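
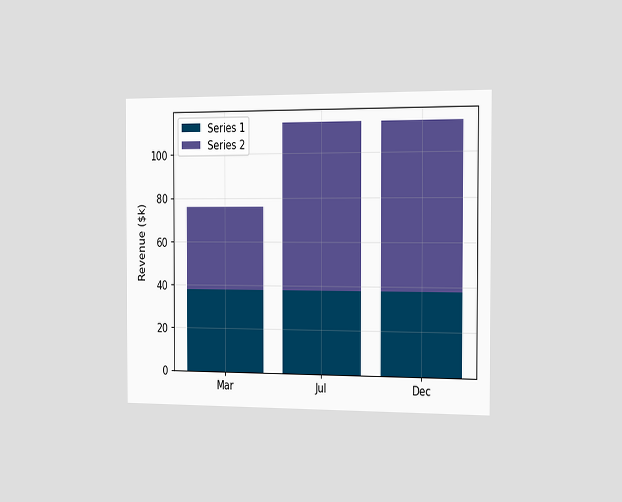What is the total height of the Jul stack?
$114k

The chart is viewed slightly from the right. The Jul stack's top reaches $114k on the y-axis.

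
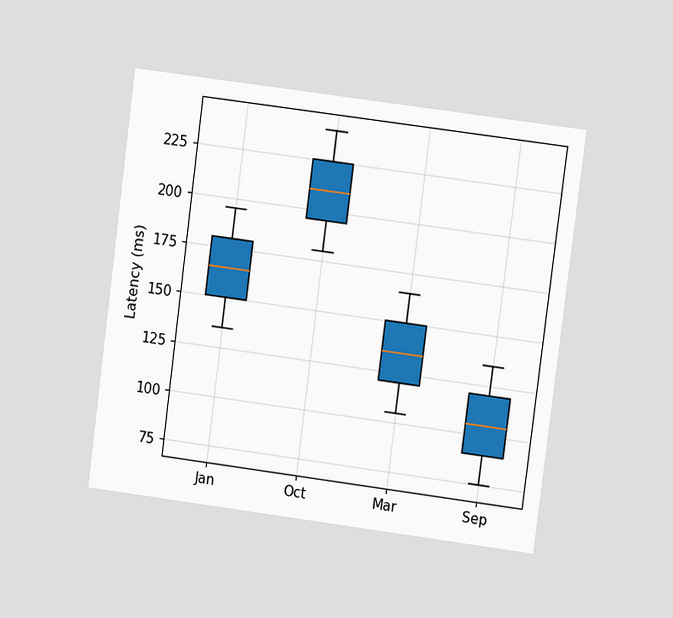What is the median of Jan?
165ms

The chart is tilted about 7° clockwise and viewed at a slight angle. The median line in the Jan box sits at 165ms.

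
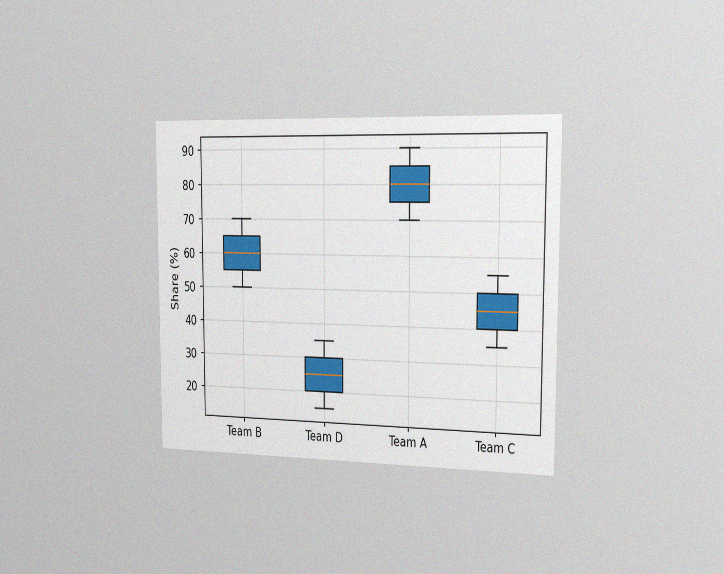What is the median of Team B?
The chart is viewed slightly from the right, with some photo noise. The median line in the Team B box sits at 60%.

60%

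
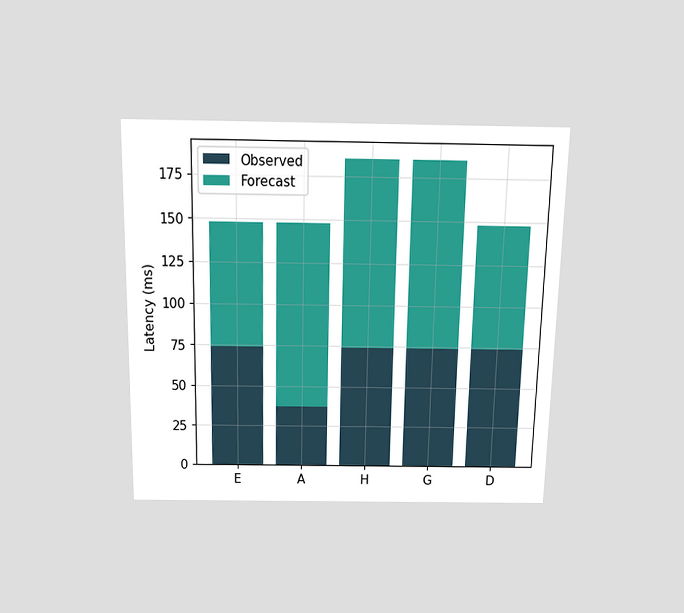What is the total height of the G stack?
The chart is viewed slightly from above. The G stack's top reaches 185ms on the y-axis.

185ms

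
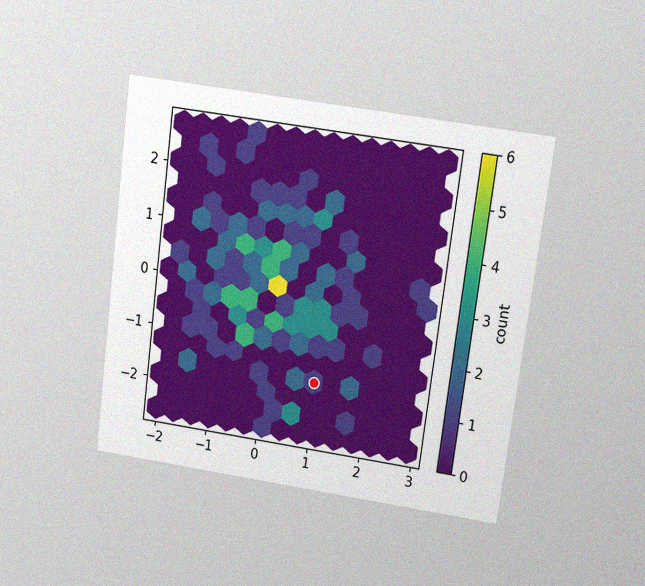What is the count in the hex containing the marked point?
1

The chart is tilted about 7° clockwise and viewed at a slight angle, with some photo noise. The marked hex reads 1 on the colorbar.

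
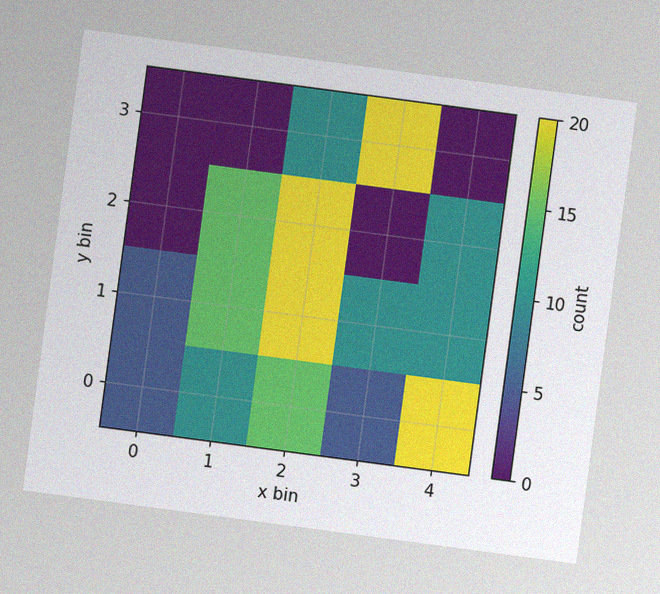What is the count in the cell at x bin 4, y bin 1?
10

The chart is tilted about 8° clockwise, with some photo noise. Matching the cell (4, 1) against the colorbar gives 10.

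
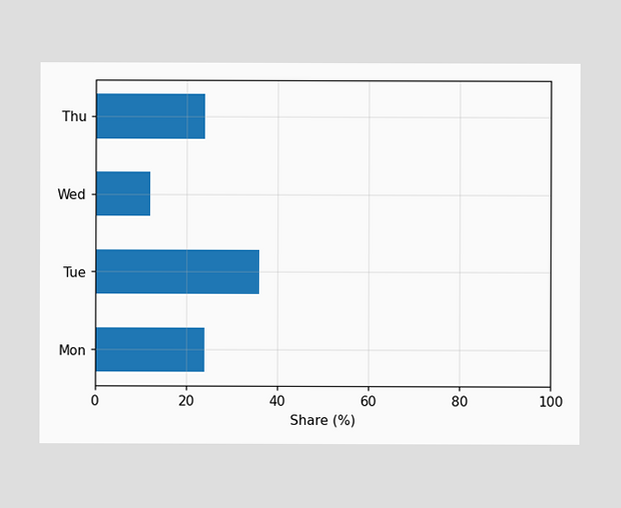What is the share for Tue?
36%

Reading along the chart's x-axis, the Tue bar reaches 36%.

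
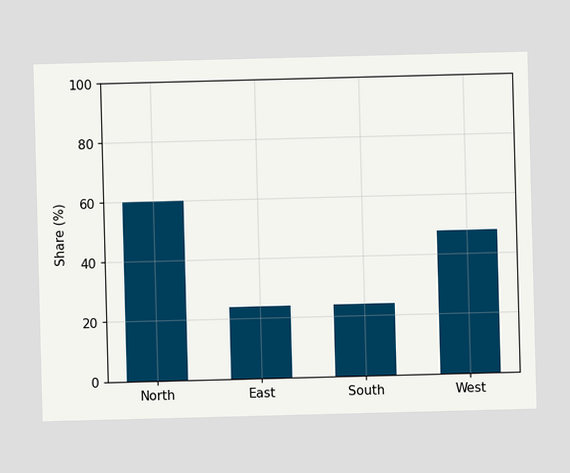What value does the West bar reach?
48%

Reading along the chart's y-axis, the West bar reaches 48%.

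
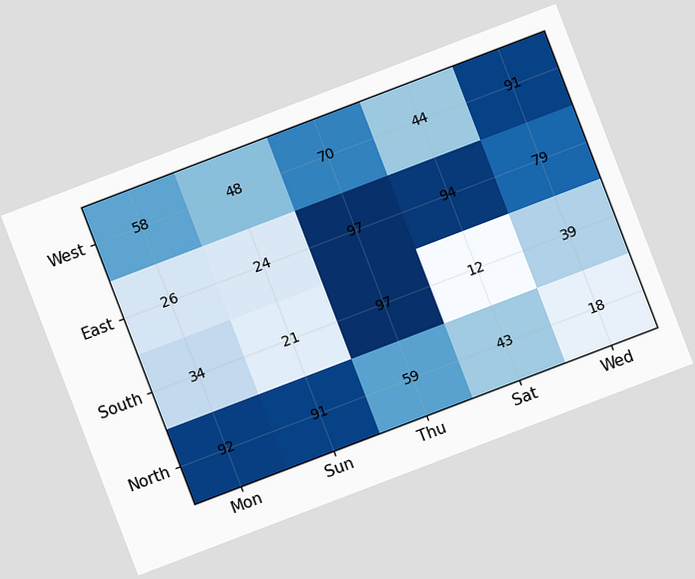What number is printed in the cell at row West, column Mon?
The chart is tilted about 21° counter-clockwise. The (West, Mon) cell reads 58.

58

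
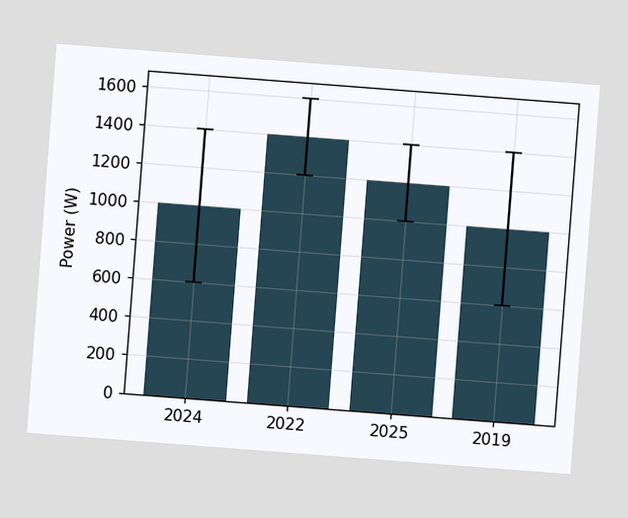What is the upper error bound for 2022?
The chart is tilted about 4° clockwise. The 2022 bar's upper whisker reaches 1600W.

1600W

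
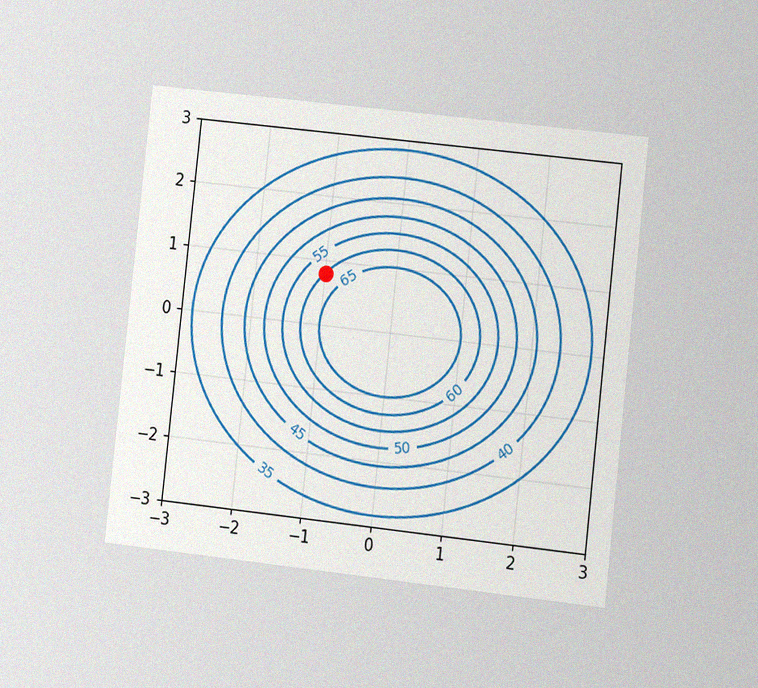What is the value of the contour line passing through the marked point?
The chart is tilted about 6° clockwise and viewed at a slight angle, with some photo noise. The marked point sits on the contour labelled 60.

60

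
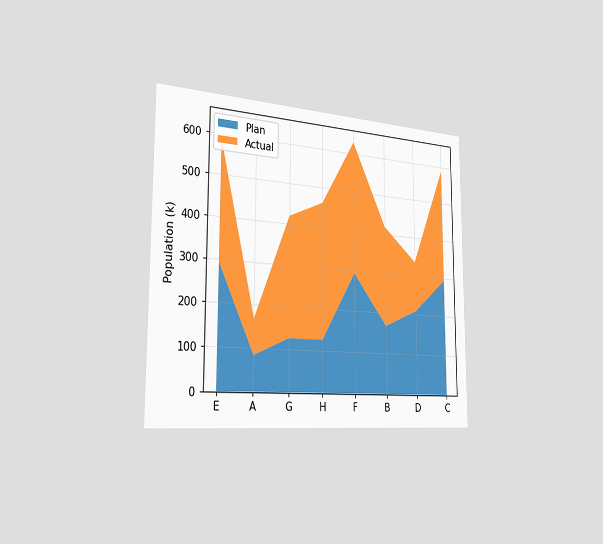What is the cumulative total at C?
588k

The chart is viewed slightly from the left. The stacked total at C reaches 588k.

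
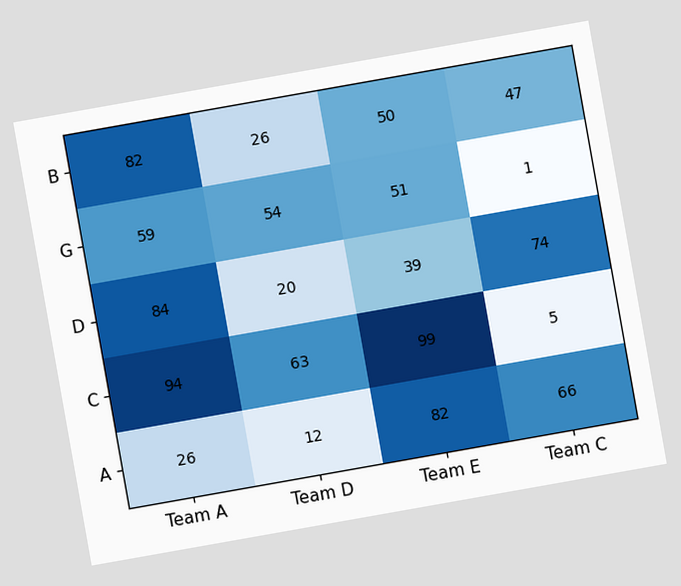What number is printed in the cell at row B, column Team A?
82

The chart is tilted about 10° counter-clockwise. The (B, Team A) cell reads 82.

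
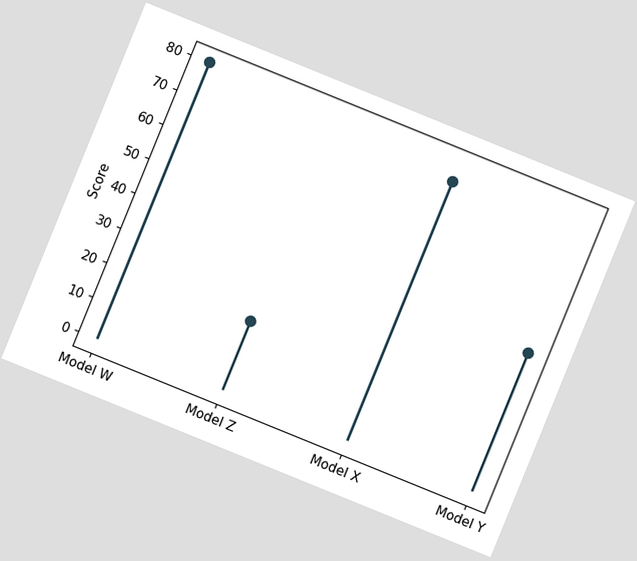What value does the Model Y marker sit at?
The chart is tilted about 22° clockwise. The Model Y marker sits at 40.

40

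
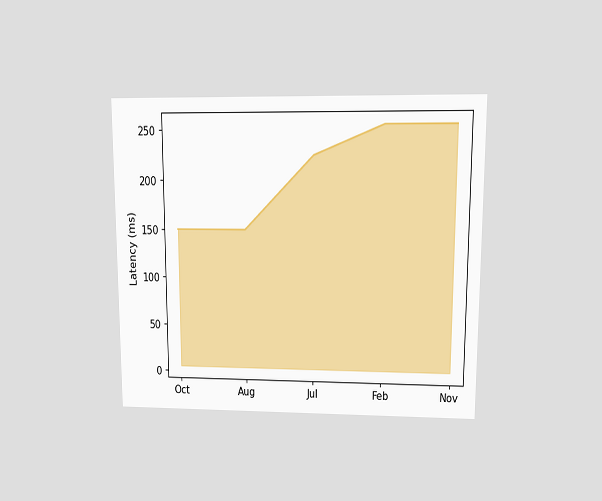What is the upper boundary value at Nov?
The chart is viewed at a slight angle. At Nov the upper boundary is at 255ms.

255ms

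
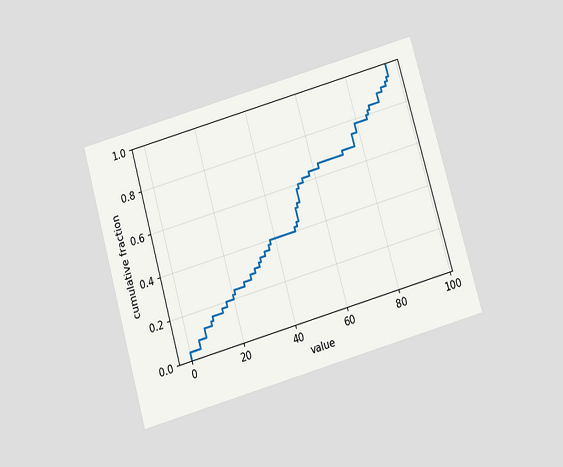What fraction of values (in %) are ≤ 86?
The chart is tilted about 16° counter-clockwise and viewed slightly from below. At x=86 the ECDF step is at 84%.

84%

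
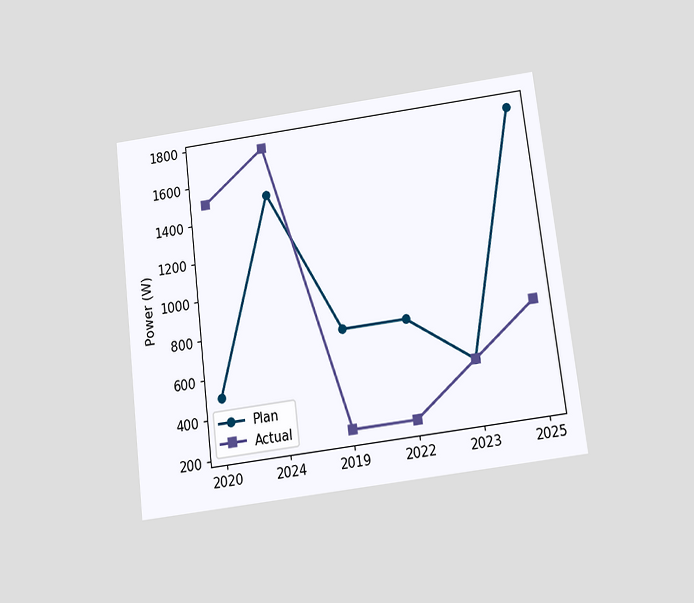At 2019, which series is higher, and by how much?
Plan, by 500W

The chart is tilted about 7° counter-clockwise and viewed slightly from below. At 2019, Plan sits above the other line by 500W.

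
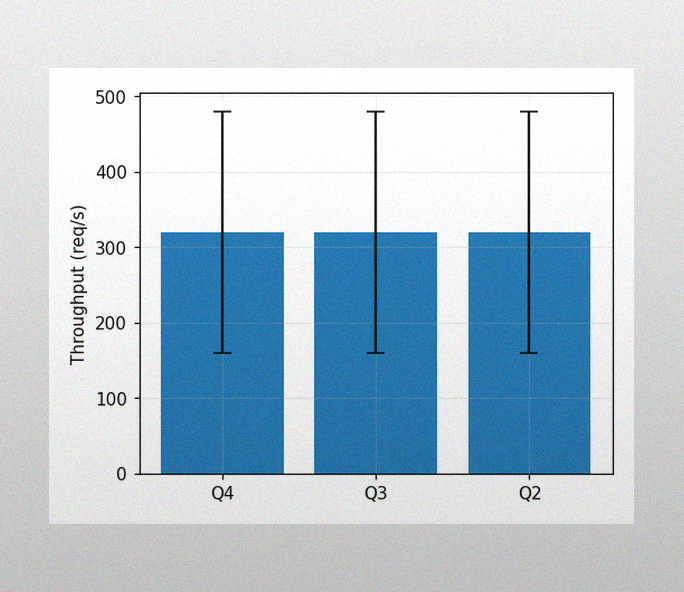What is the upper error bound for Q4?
The image has some photo noise and uneven lighting. The Q4 bar's upper whisker reaches 480req/s.

480req/s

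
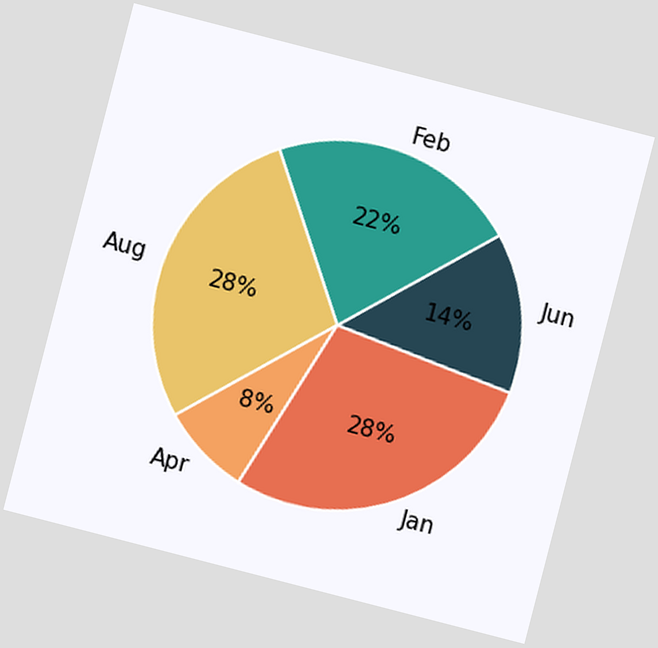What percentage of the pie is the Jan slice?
28%

The chart is tilted about 14° clockwise. The Jan slice takes up 28% of the pie.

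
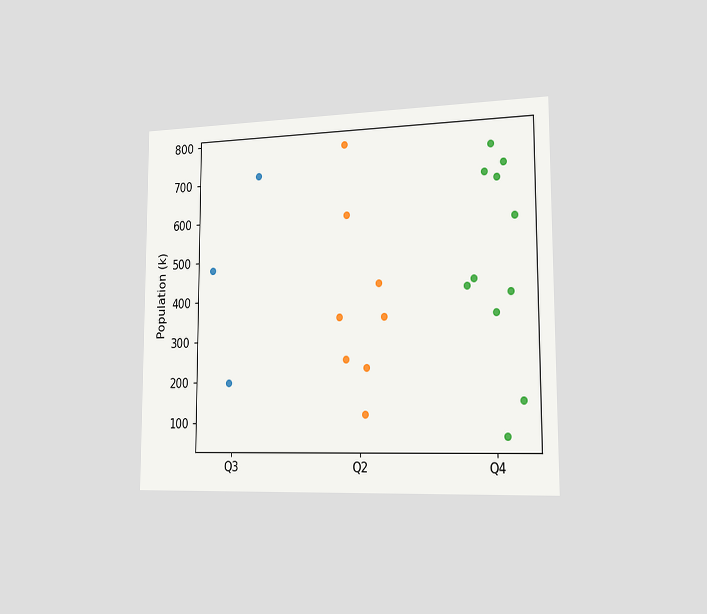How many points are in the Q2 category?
8

The chart is viewed slightly from the right. Counting the markers in the Q2 column gives 8.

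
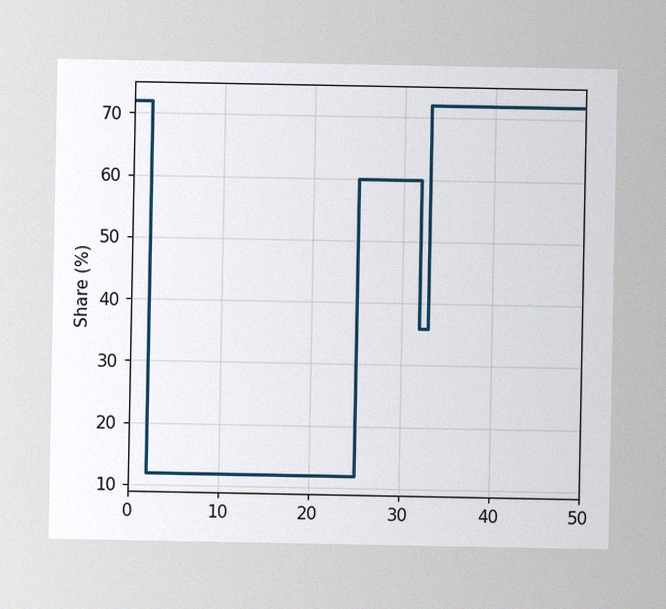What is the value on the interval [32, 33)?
The image has some photo noise and uneven lighting. On [32, 33) the step sits at 36%.

36%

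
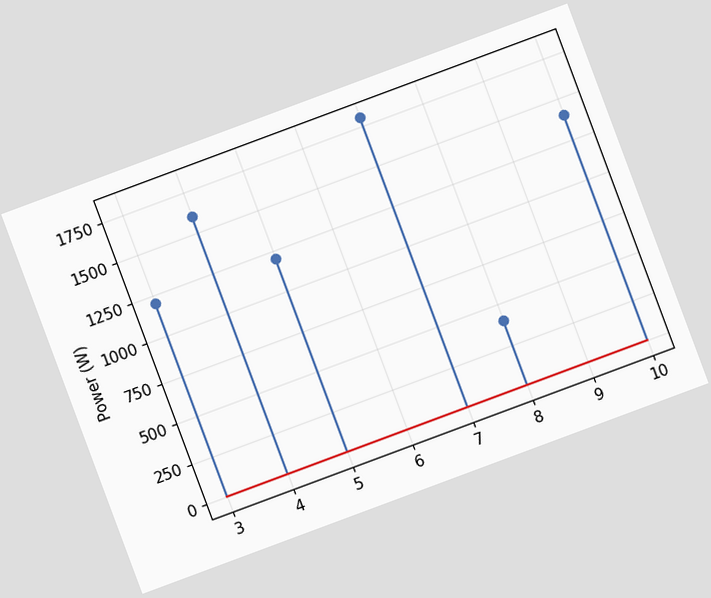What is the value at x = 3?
The chart is tilted about 20° counter-clockwise. The stem at x=3 reaches 1200W.

1200W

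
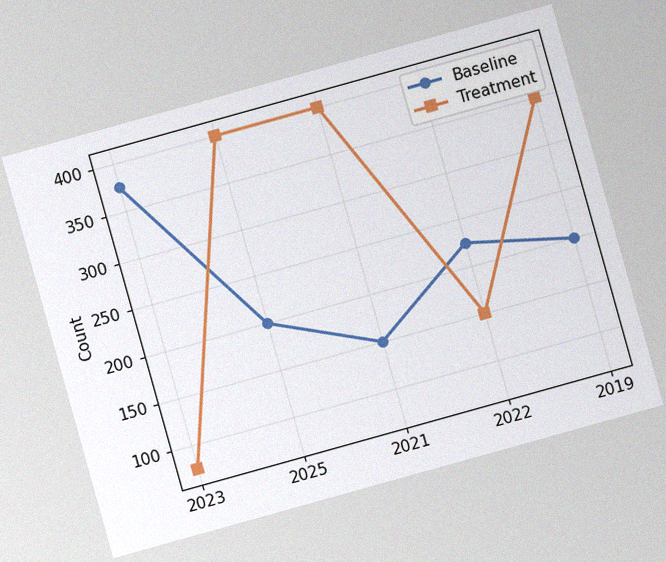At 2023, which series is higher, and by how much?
Baseline, by 300

The chart is tilted about 16° counter-clockwise, with some photo noise. At 2023, Baseline sits above the other line by 300.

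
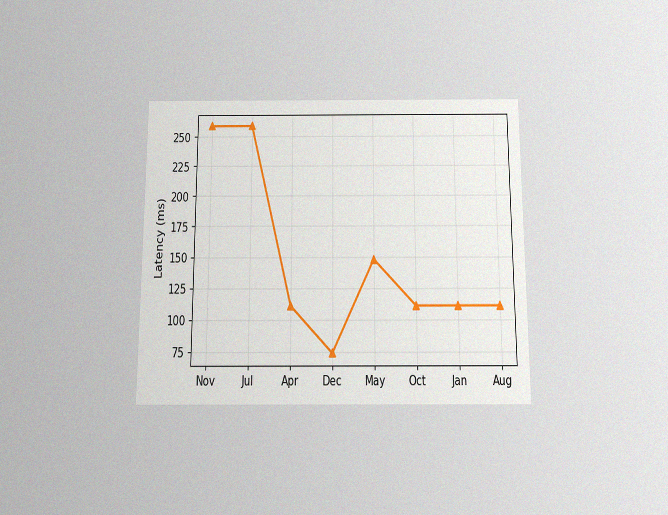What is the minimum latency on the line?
74ms

The chart is viewed slightly from below, with some photo noise. The lowest point is at Dec, and reading across to the y-axis gives 74ms.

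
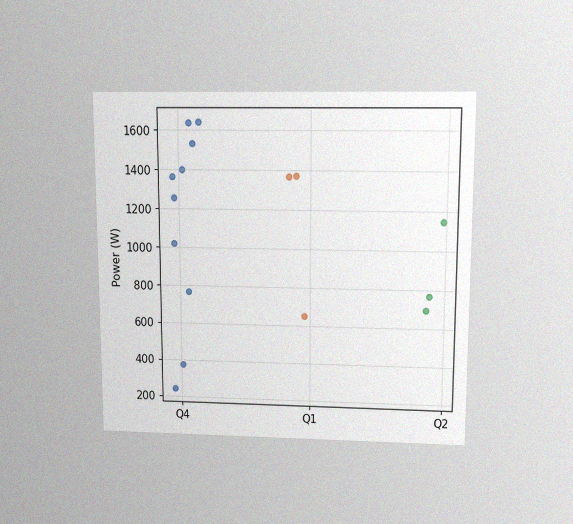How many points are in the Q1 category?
3

The chart is viewed slightly from above, with some photo noise. Counting the markers in the Q1 column gives 3.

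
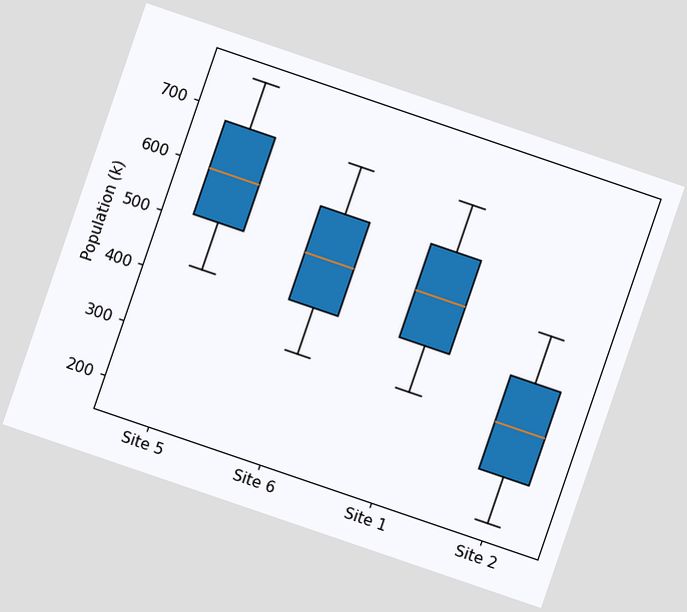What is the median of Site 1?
The chart is tilted about 19° clockwise. The median line in the Site 1 box sits at 510k.

510k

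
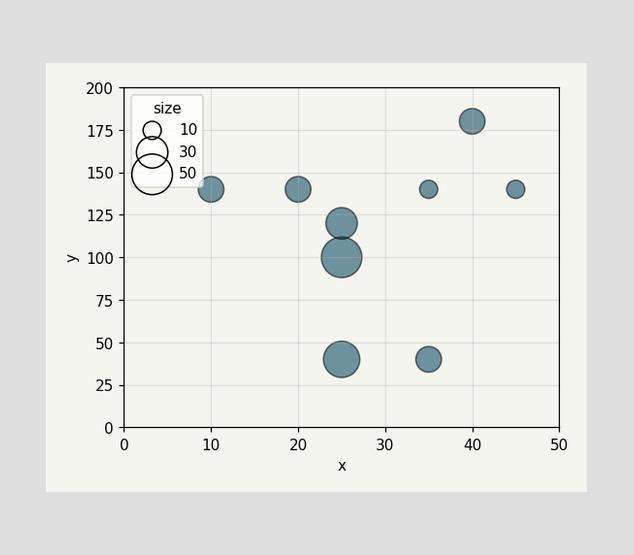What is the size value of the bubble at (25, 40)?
40

Matching the bubble at (25, 40) against the size legend gives 40.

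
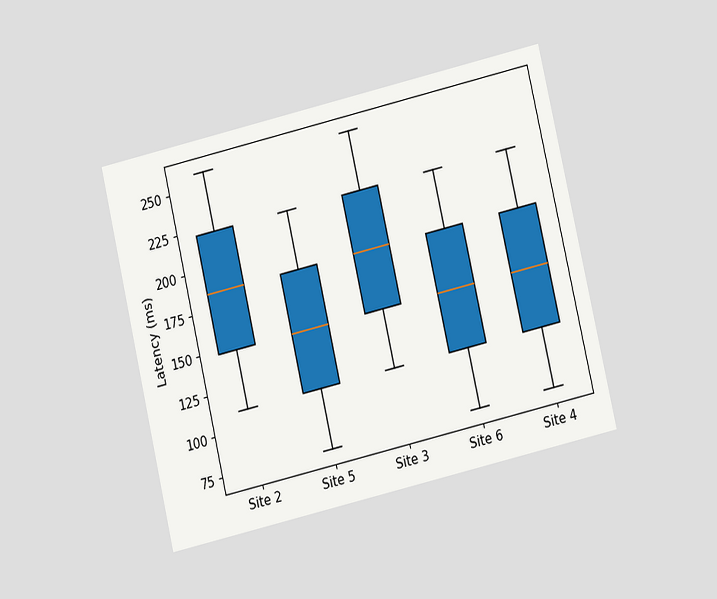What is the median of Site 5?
148ms

The chart is tilted about 13° counter-clockwise and viewed at a slight angle. The median line in the Site 5 box sits at 148ms.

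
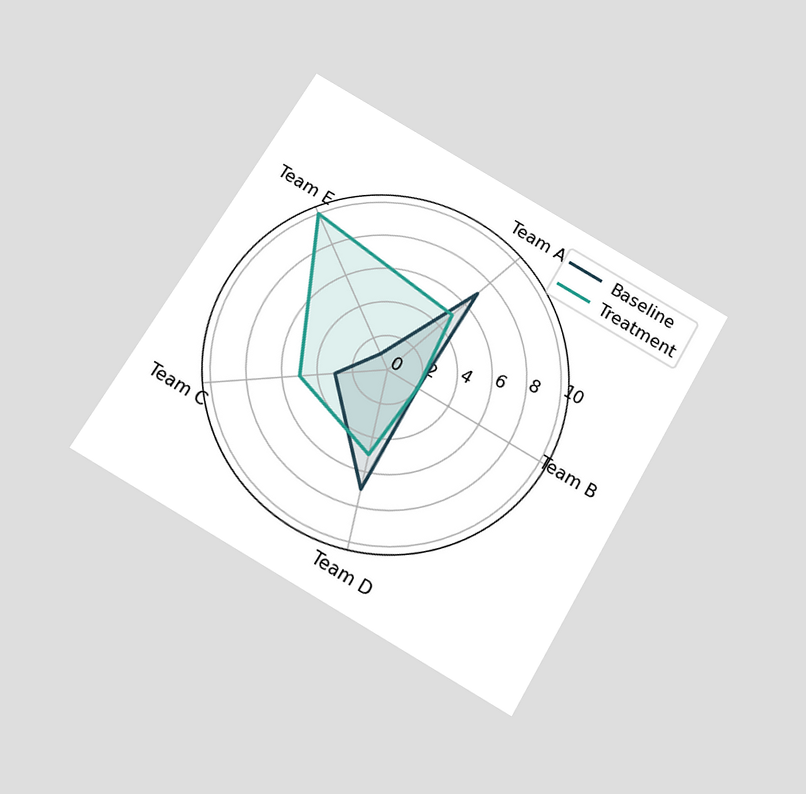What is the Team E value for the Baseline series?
1

The chart is tilted about 30° clockwise and viewed slightly from below. On the Team E axis, Baseline reaches 1.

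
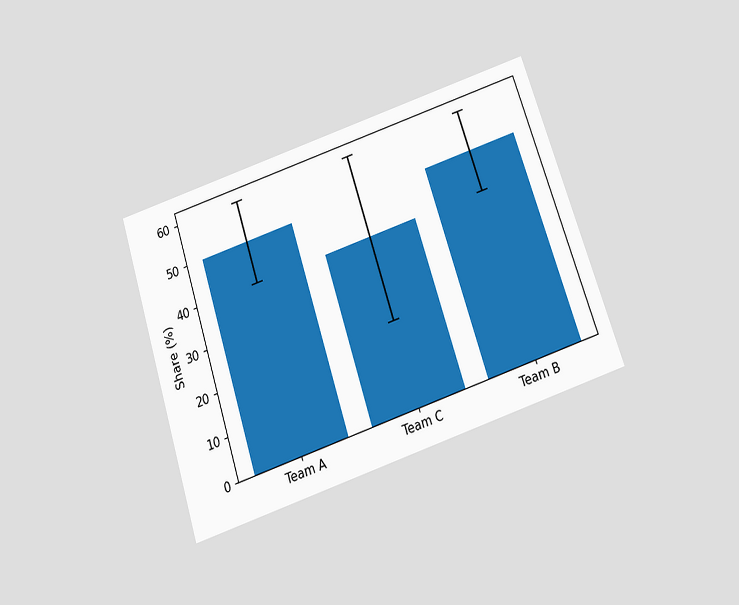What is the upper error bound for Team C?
60%

The chart is tilted about 18° counter-clockwise and viewed slightly from below. The Team C bar's upper whisker reaches 60%.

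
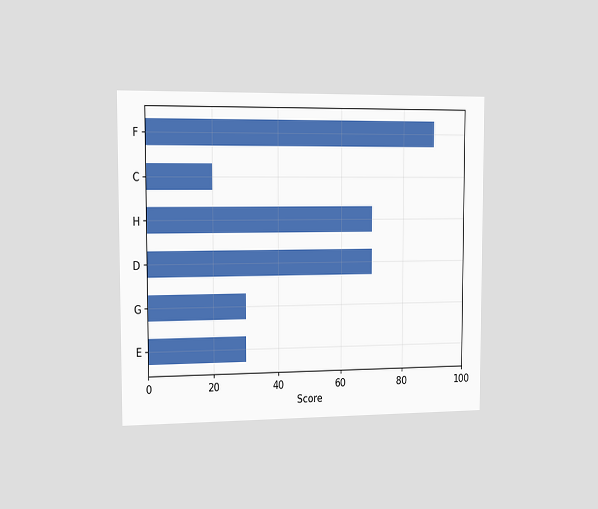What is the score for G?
The chart is viewed slightly from the left. Reading along the chart's x-axis, the G bar reaches 30.

30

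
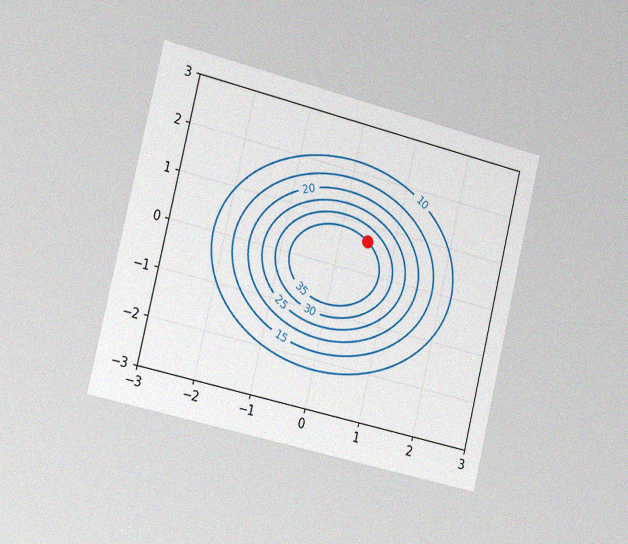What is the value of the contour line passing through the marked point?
35

The chart is tilted about 14° clockwise and viewed slightly from the left, with some photo noise. The marked point sits on the contour labelled 35.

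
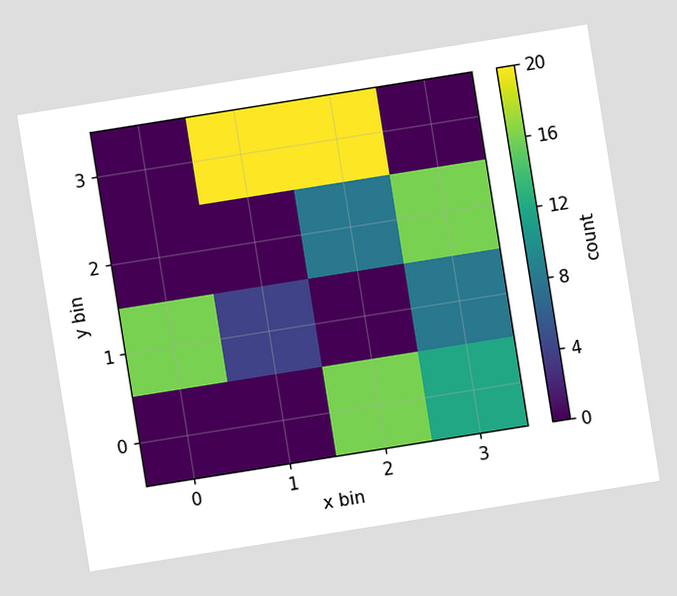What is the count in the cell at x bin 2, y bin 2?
The chart is tilted about 9° counter-clockwise. Matching the cell (2, 2) against the colorbar gives 8.

8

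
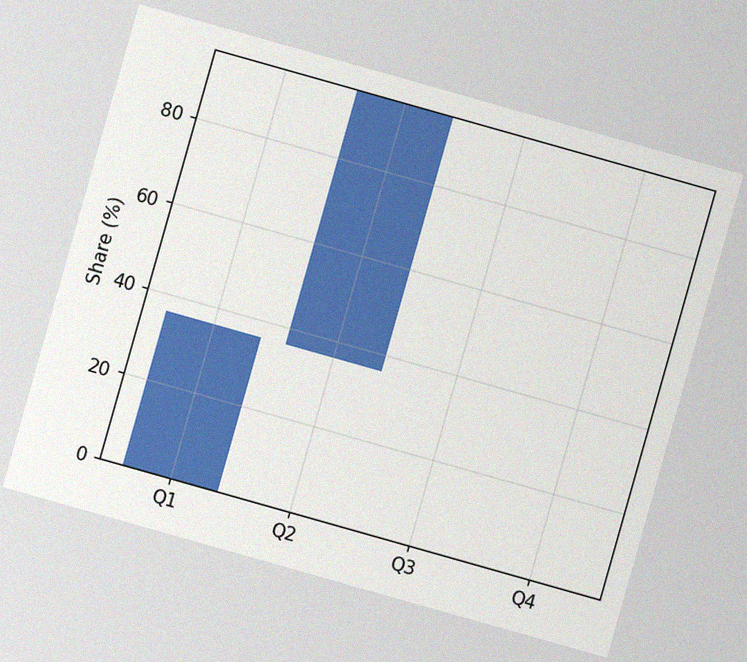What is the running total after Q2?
96%

The chart is tilted about 16° clockwise, with some photo noise. After Q2 the running total reaches 96%.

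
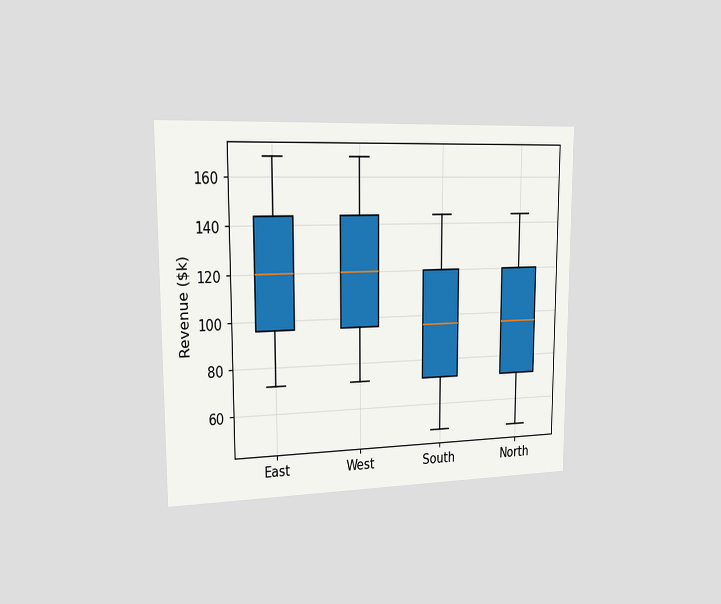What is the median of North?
$96k

The chart is viewed slightly from the left. The median line in the North box sits at $96k.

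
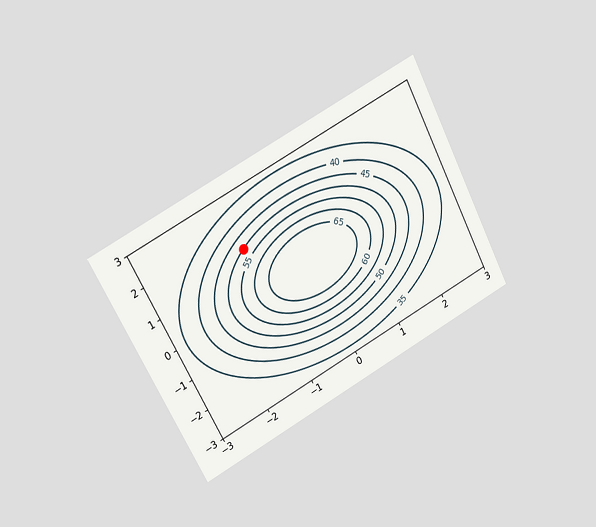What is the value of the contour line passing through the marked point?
The chart is tilted about 28° counter-clockwise and viewed at a slight angle. The marked point sits on the contour labelled 50.

50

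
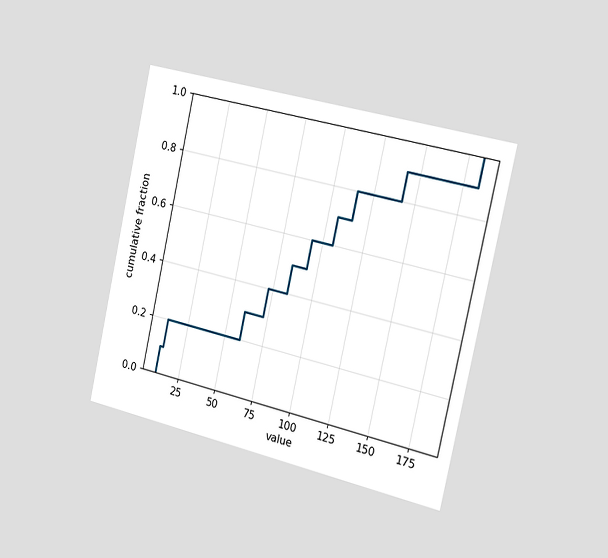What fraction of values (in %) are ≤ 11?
The chart is tilted about 12° clockwise and viewed slightly from the right. At x=11 the ECDF step is at 20%.

20%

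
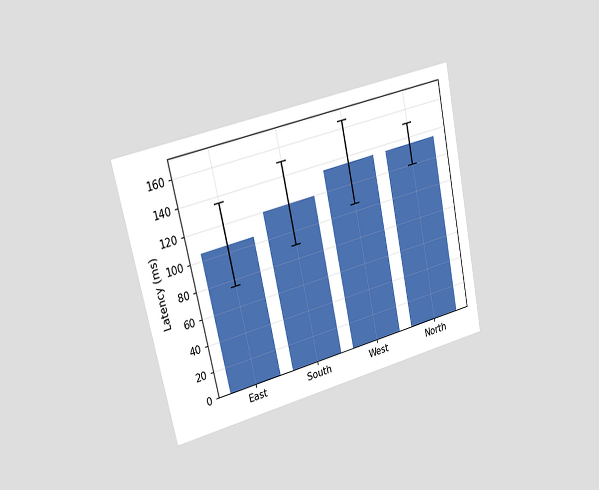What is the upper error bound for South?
150ms

The chart is tilted about 12° counter-clockwise and viewed slightly from the left. The South bar's upper whisker reaches 150ms.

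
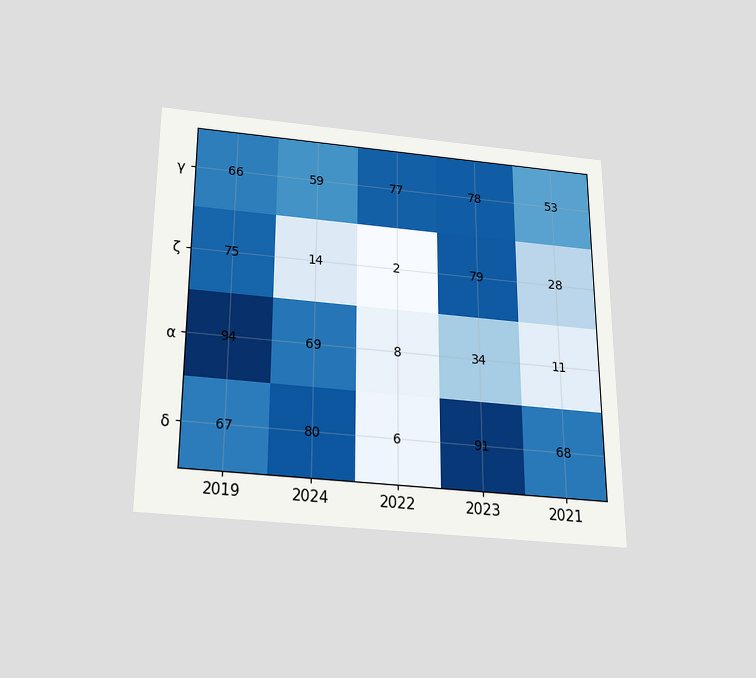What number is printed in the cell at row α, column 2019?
The chart is viewed slightly from below. The (α, 2019) cell reads 94.

94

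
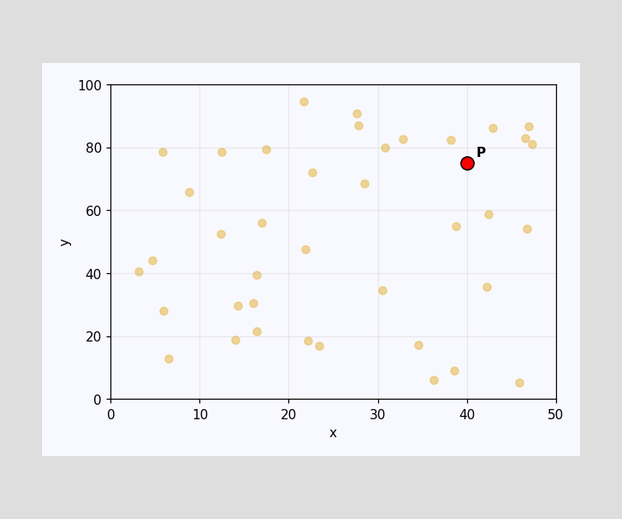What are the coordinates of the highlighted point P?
Following the gridlines from P to each axis, P sits at (40, 75).

(40, 75)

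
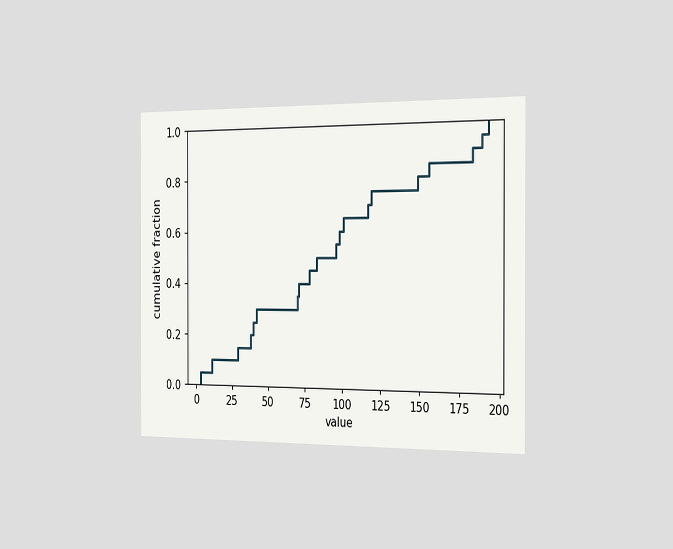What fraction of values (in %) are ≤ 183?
The chart is viewed slightly from the right. At x=183 the ECDF step is at 90%.

90%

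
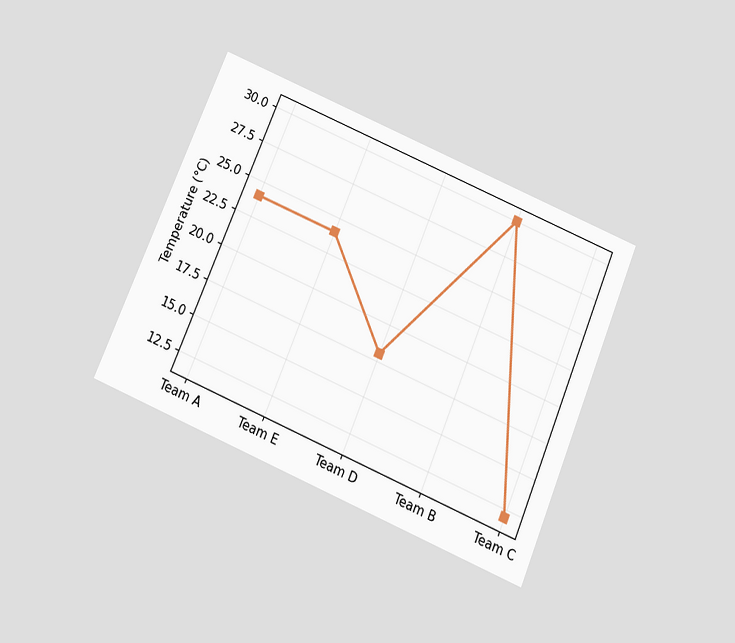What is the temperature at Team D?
The chart is tilted about 23° clockwise and viewed slightly from below. At Team D, the line is at 18°C.

18°C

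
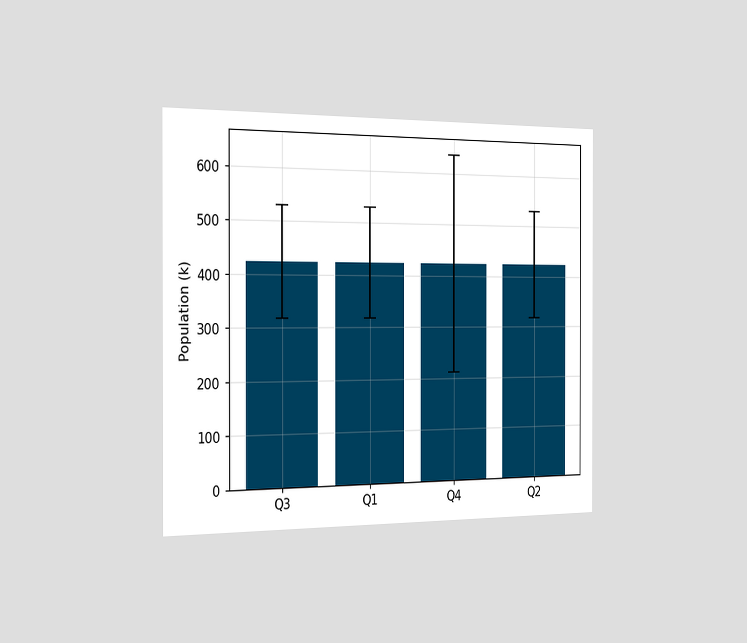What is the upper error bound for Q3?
530k

The chart is viewed slightly from the left. The Q3 bar's upper whisker reaches 530k.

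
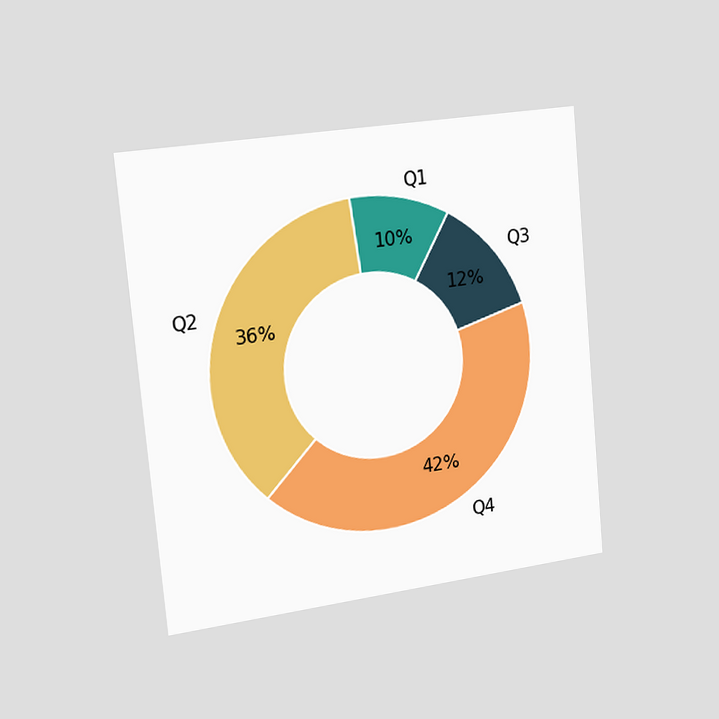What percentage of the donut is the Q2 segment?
36%

The chart is tilted about 5° counter-clockwise and viewed slightly from the left. The Q2 segment takes up 36% of the ring.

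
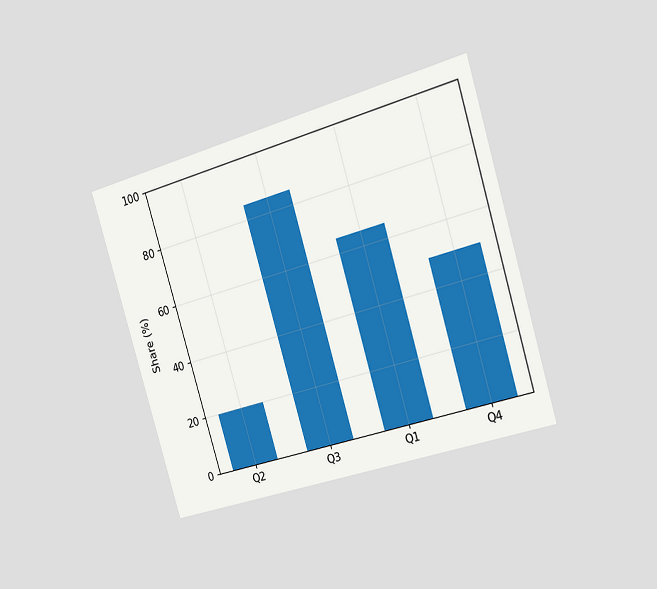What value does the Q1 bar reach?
65%

The chart is tilted about 16° counter-clockwise and viewed slightly from the right. Reading along the chart's y-axis, the Q1 bar reaches 65%.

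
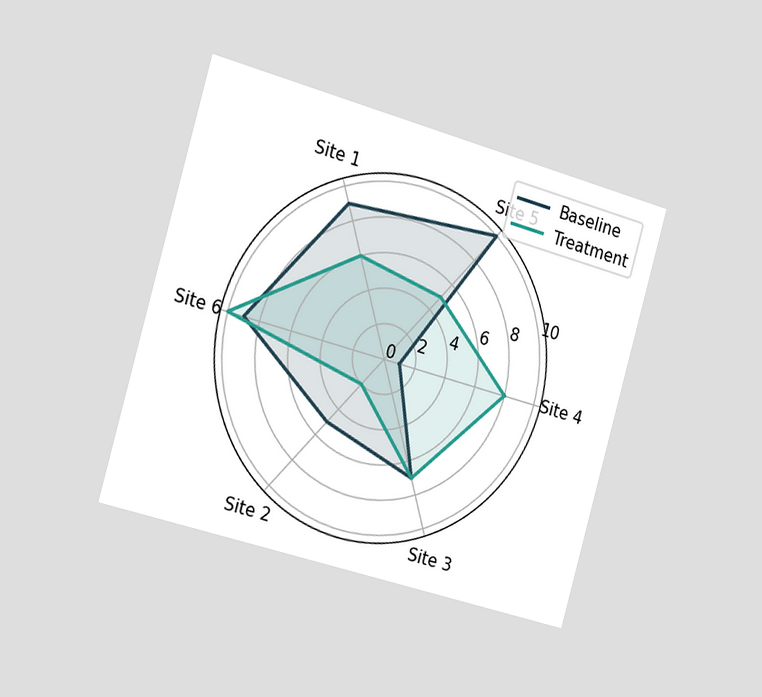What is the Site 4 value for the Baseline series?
1

The chart is tilted about 16° clockwise and viewed slightly from the left. On the Site 4 axis, Baseline reaches 1.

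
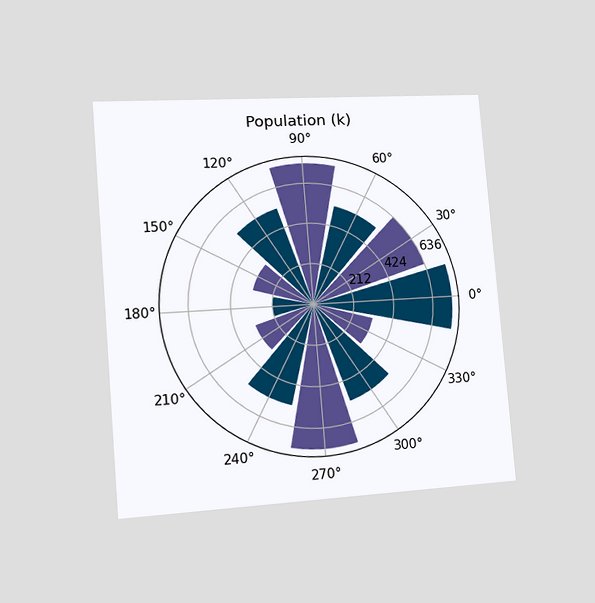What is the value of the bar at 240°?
The chart is tilted about 5° counter-clockwise and viewed slightly from the left. The bar at 240° reaches 530k on the radial axis.

530k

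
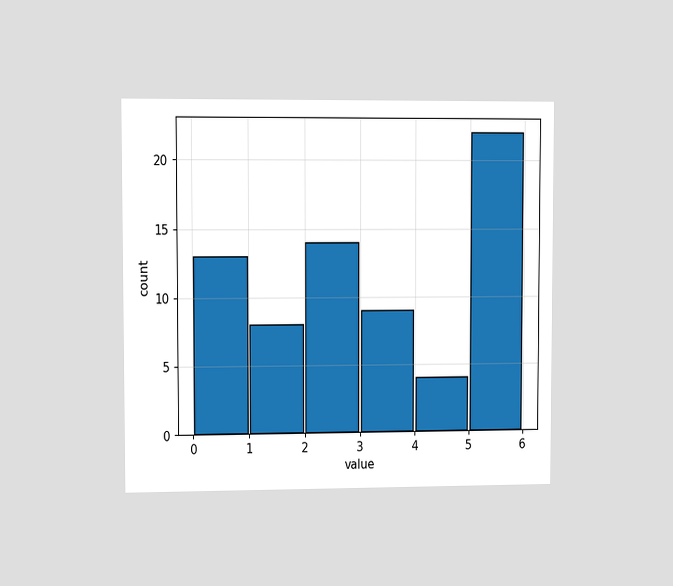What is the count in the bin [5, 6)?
The chart is viewed at a slight angle. The [5, 6) bin has height 22.

22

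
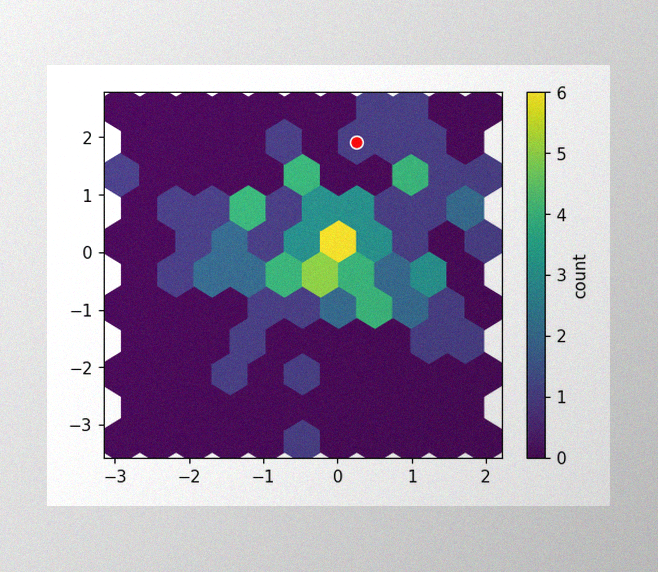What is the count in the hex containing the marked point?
1

The image has some photo noise and uneven lighting. The marked hex reads 1 on the colorbar.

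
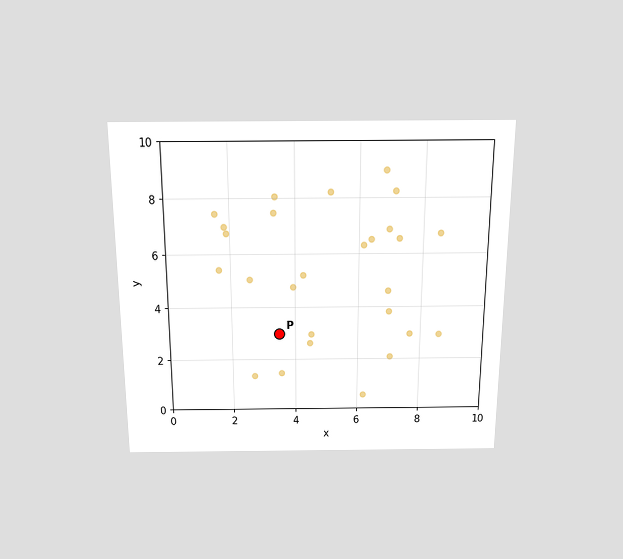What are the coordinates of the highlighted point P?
The chart is viewed slightly from above. Following the gridlines from P to each axis, P sits at (3.5, 3).

(3.5, 3)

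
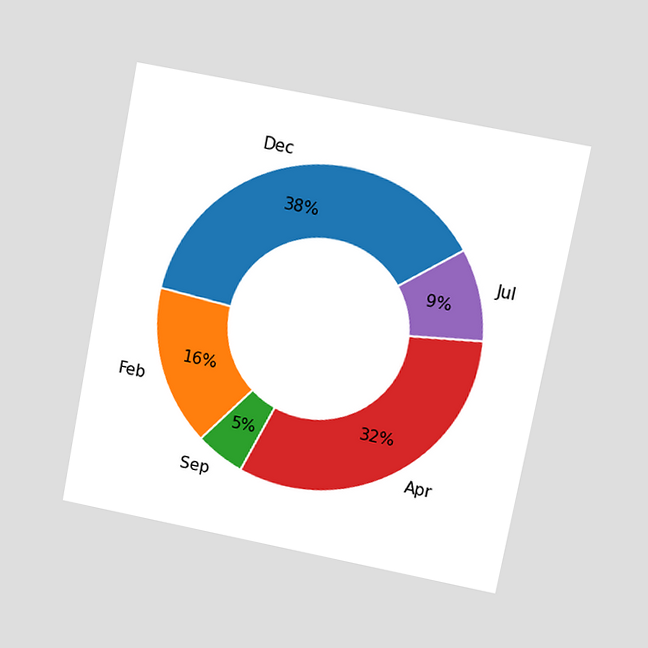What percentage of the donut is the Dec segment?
38%

The chart is tilted about 11° clockwise and viewed at a slight angle. The Dec segment takes up 38% of the ring.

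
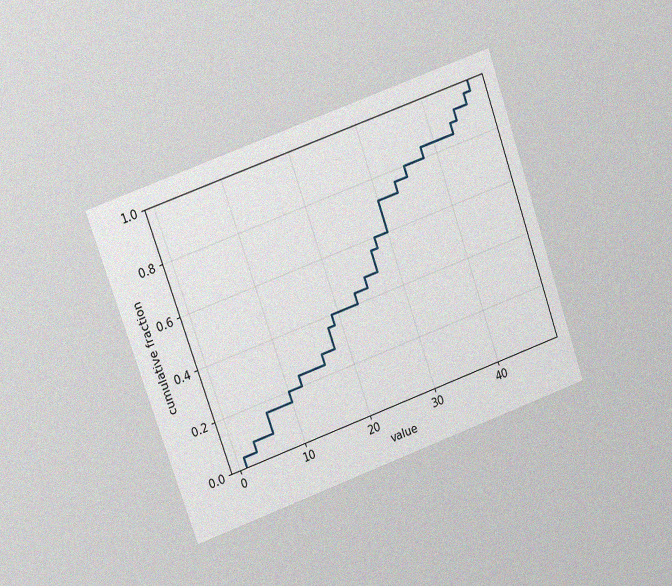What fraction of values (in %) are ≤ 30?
The chart is tilted about 20° counter-clockwise and viewed at a slight angle, with some photo noise. At x=30 the ECDF step is at 72%.

72%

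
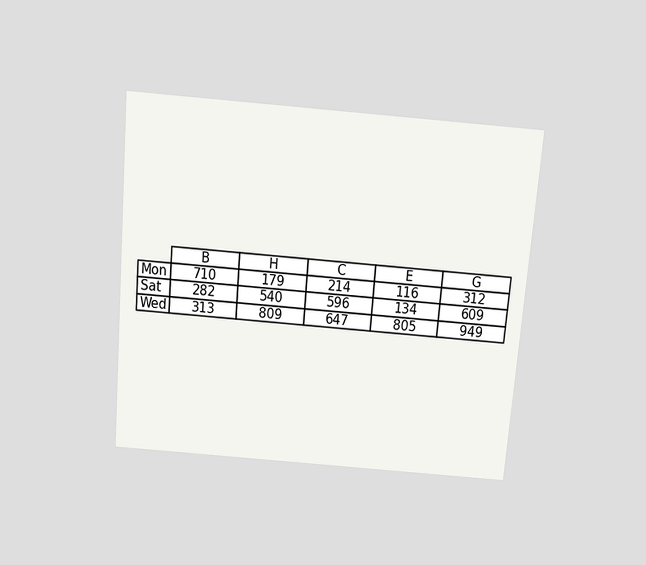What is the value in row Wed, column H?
The chart is tilted about 5° clockwise and viewed slightly from above. The (Wed, H) cell reads 809.

809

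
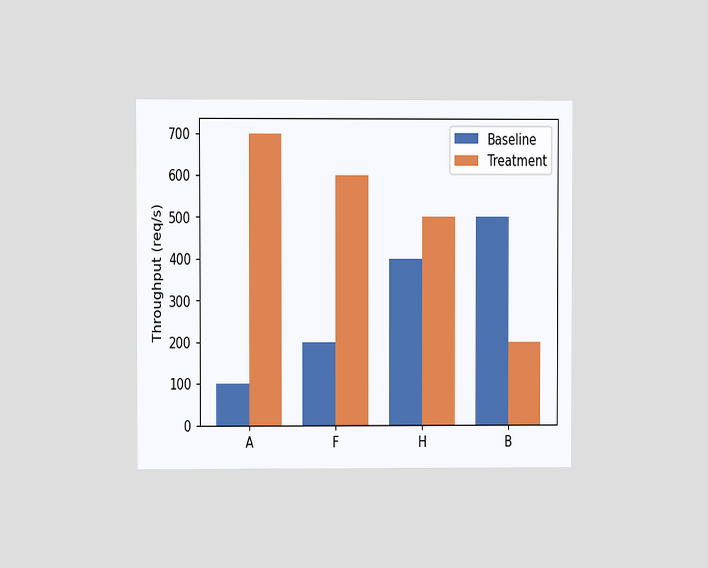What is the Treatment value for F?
The chart is viewed at a slight angle. The Treatment bar at F reaches 600req/s on the y-axis.

600req/s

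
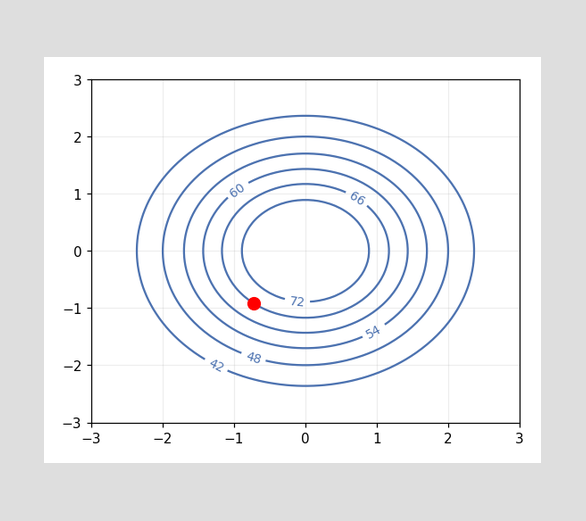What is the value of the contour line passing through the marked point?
The marked point sits on the contour labelled 66.

66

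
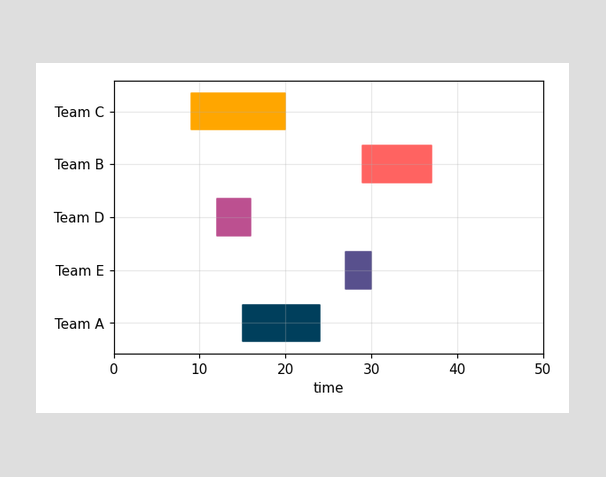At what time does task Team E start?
The Team E bar begins at t=27.

27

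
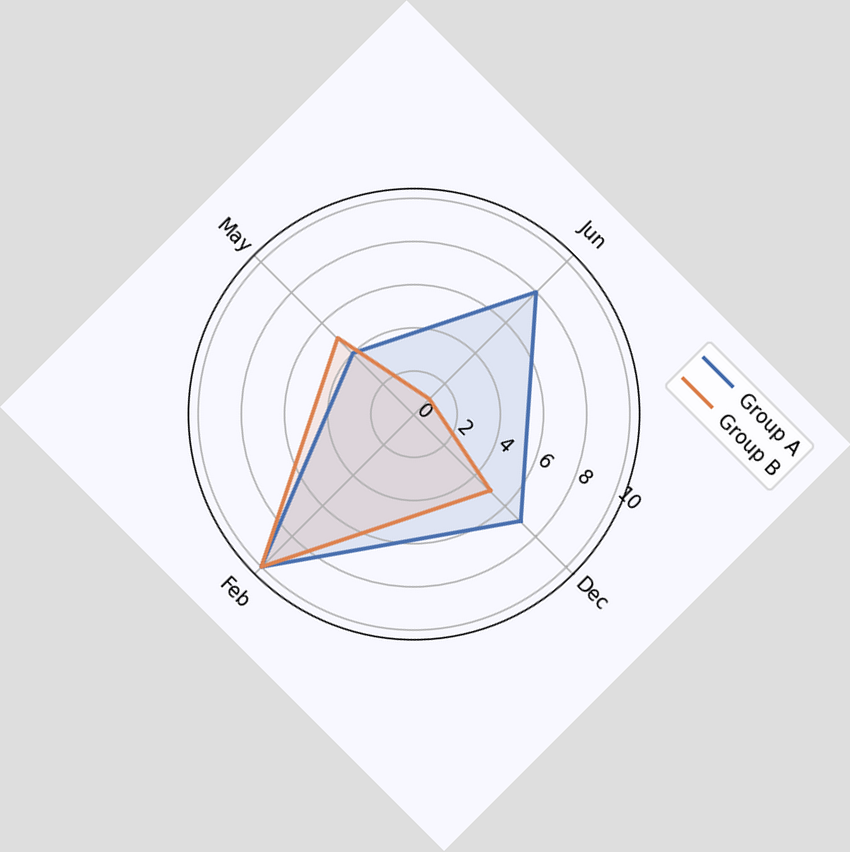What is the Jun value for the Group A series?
8

The chart is tilted about 45° clockwise. On the Jun axis, Group A reaches 8.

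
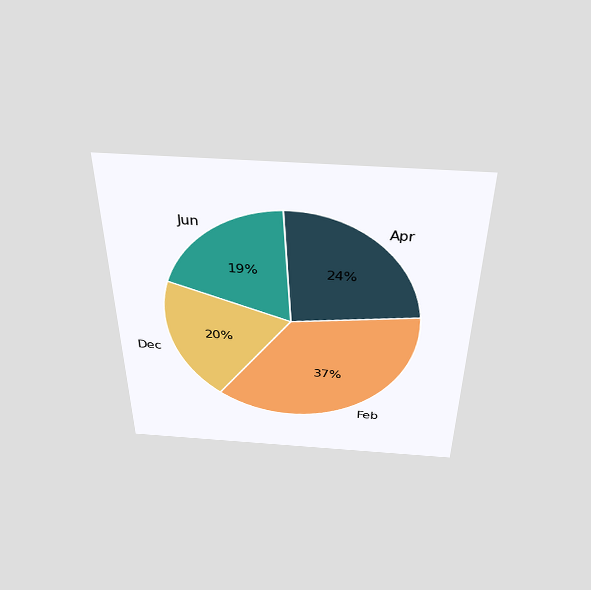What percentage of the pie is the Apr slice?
The chart is viewed slightly from above. The Apr slice takes up 24% of the pie.

24%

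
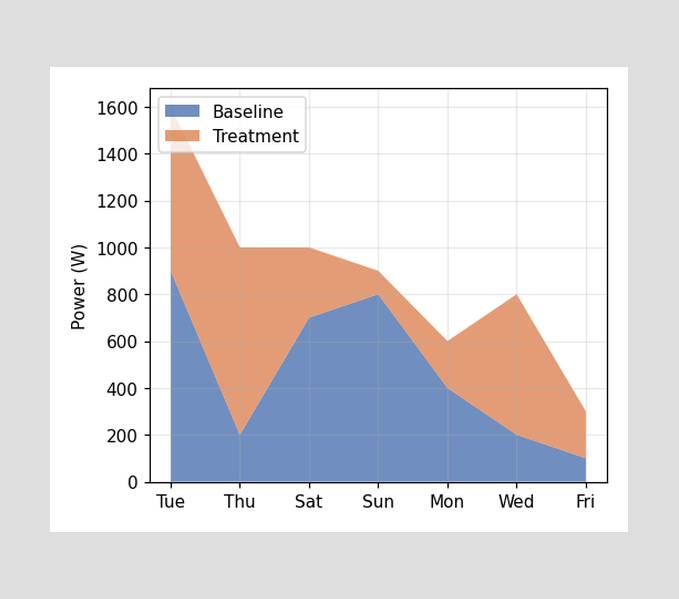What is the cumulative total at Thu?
1000W

The stacked total at Thu reaches 1000W.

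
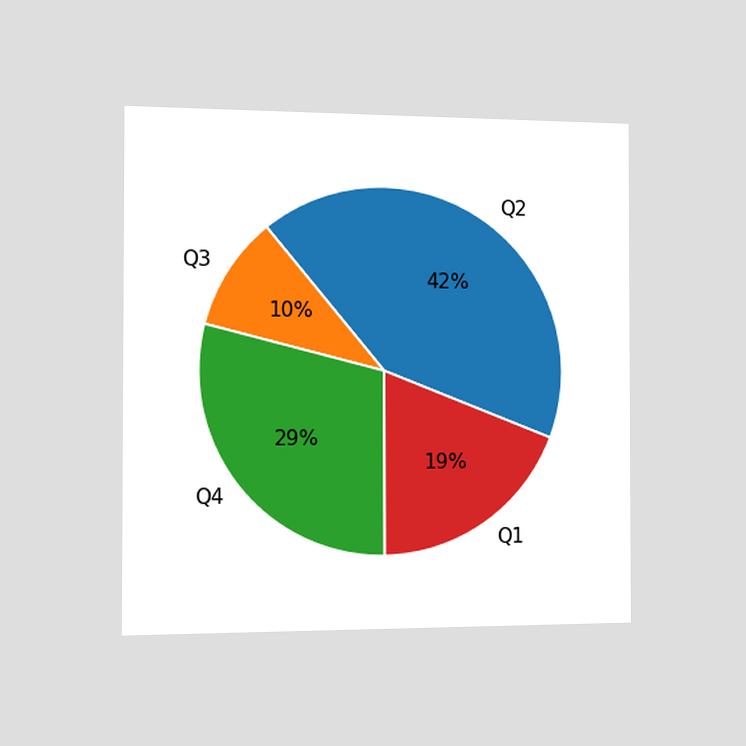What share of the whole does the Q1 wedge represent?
19%

The chart is viewed slightly from the left. The Q1 slice takes up 19% of the pie.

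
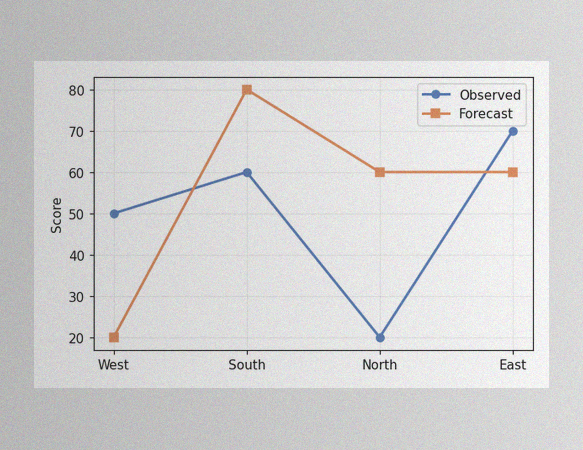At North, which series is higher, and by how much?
Forecast, by 40

The image has some photo noise and uneven lighting. At North, Forecast sits above the other line by 40.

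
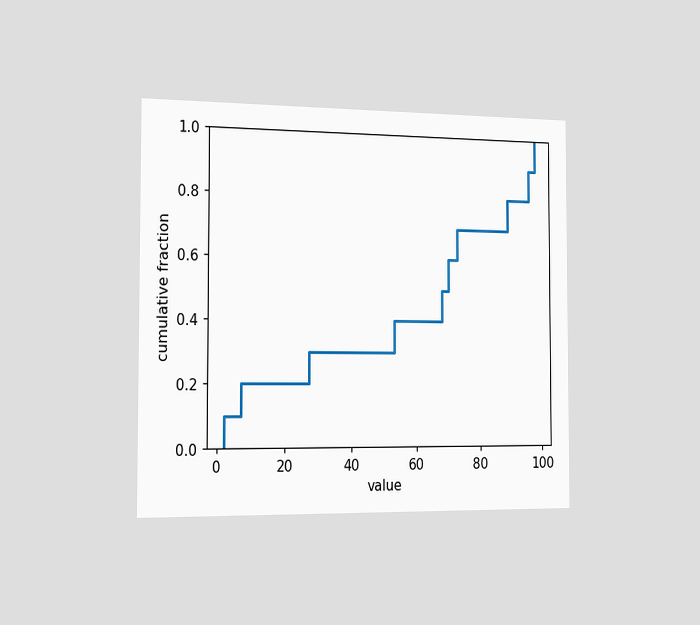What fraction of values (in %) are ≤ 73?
The chart is viewed slightly from the left. At x=73 the ECDF step is at 70%.

70%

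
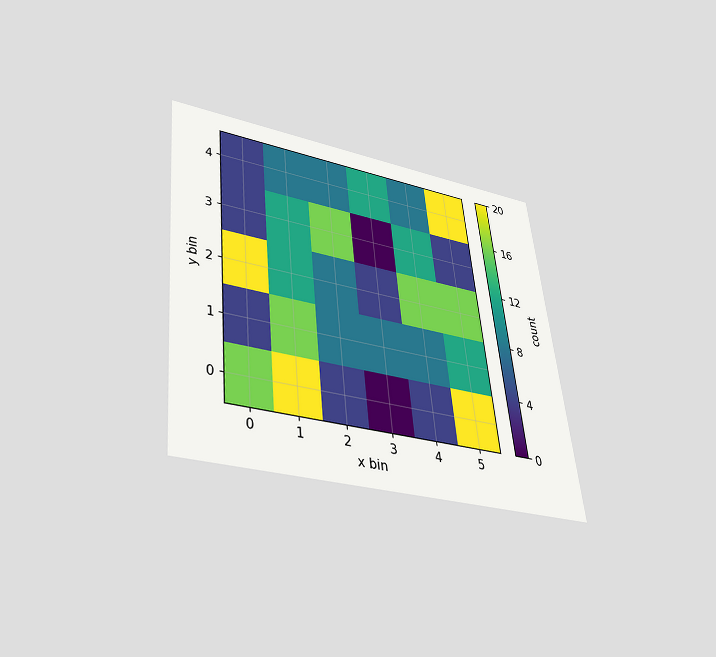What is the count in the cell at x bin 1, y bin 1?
The chart is tilted about 6° counter-clockwise and viewed slightly from below. Matching the cell (1, 1) against the colorbar gives 16.

16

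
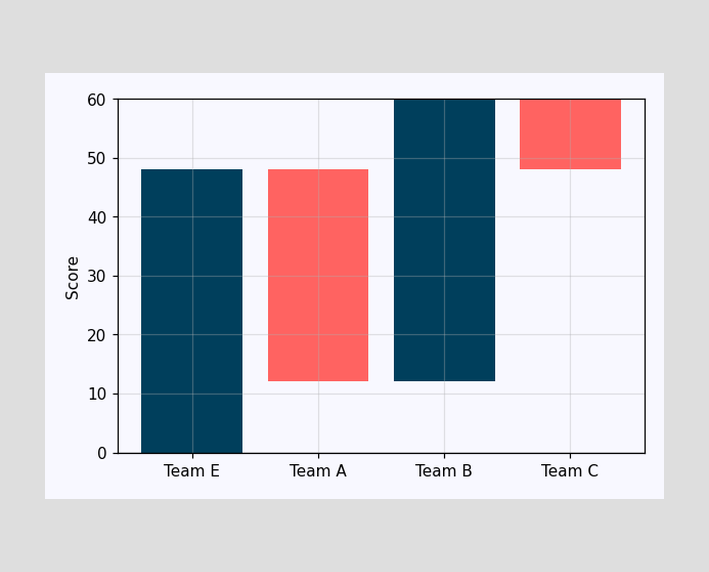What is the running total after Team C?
48

After Team C the running total reaches 48.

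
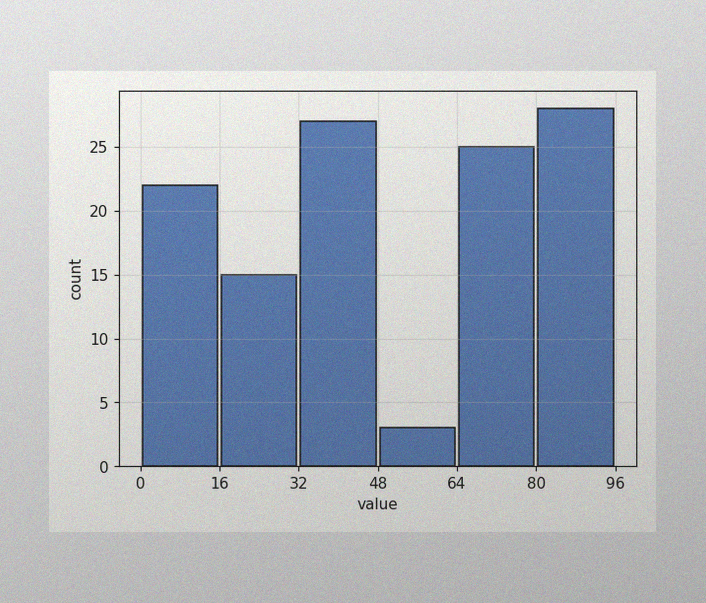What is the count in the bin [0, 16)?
The image has some photo noise and uneven lighting. The [0, 16) bin has height 22.

22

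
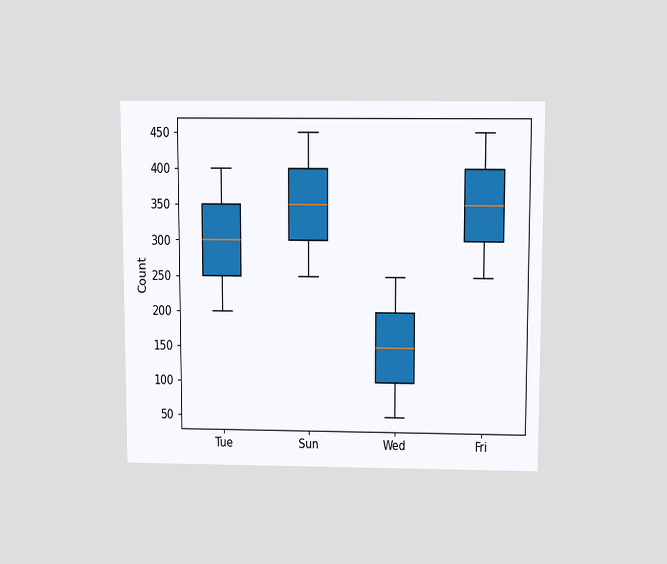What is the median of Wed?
150

The chart is viewed slightly from above. The median line in the Wed box sits at 150.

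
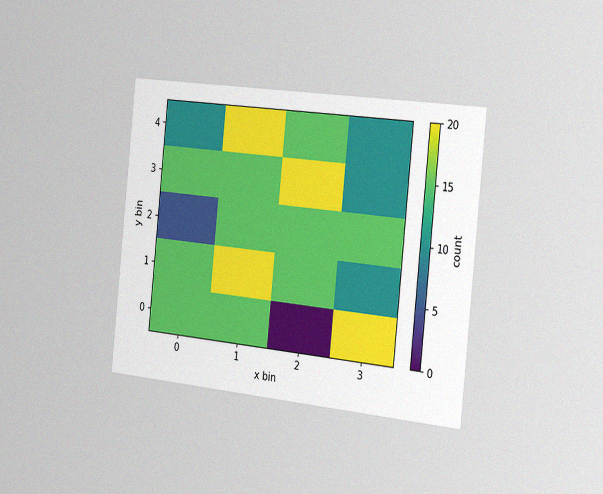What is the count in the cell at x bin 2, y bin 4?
The chart is tilted about 6° clockwise and viewed slightly from the right, with some photo noise. Matching the cell (2, 4) against the colorbar gives 15.

15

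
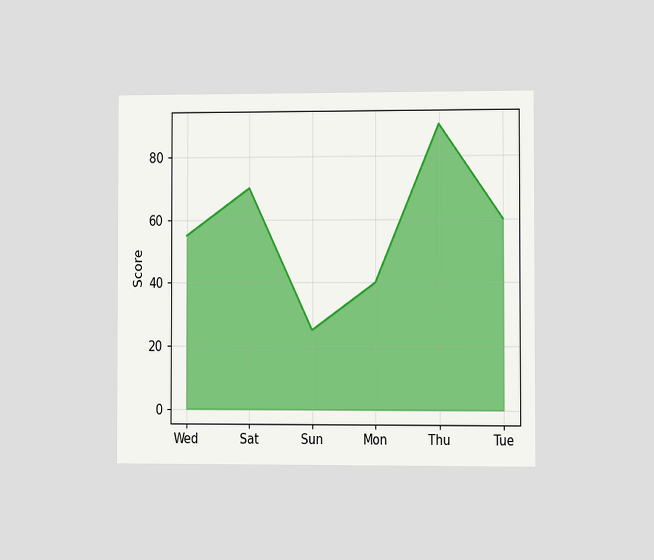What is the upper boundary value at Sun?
25

The chart is viewed at a slight angle. At Sun the upper boundary is at 25.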